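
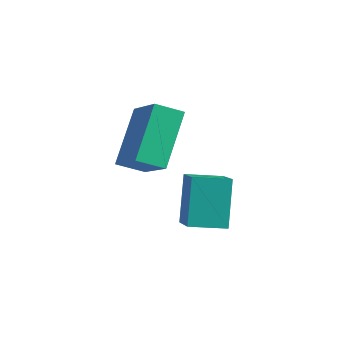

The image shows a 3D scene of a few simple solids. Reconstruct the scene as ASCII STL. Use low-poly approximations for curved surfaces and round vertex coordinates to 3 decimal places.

solid 
facet normal -0.768 0.300 -0.565
outer loop
vertex 0.921 -3.24 0.65
vertex 1.416 -2.649 0.291
vertex 1.421 -4.469 -0.682
endloop
endfacet
facet normal -0.582 -0.695 0.422
outer loop
vertex 2.604 -4.931 0.189
vertex 0.921 -3.24 0.65
vertex 1.421 -4.469 -0.682
endloop
endfacet
facet normal -0.768 0.300 -0.566
outer loop
vertex 1.421 -4.469 -0.682
vertex 1.416 -2.649 0.291
vertex 1.916 -3.879 -1.041
endloop
endfacet
facet normal 0.266 -0.654 -0.708
outer loop
vertex 1.916 -3.879 -1.041
vertex 2.604 -4.931 0.189
vertex 1.421 -4.469 -0.682
endloop
endfacet
facet normal -0.266 0.654 0.708
outer loop
vertex 0.921 -3.24 0.65
vertex 2.599 -3.111 1.162
vertex 1.416 -2.649 0.291
endloop
endfacet
facet normal -0.582 -0.695 0.423
outer loop
vertex 2.104 -3.701 1.521
vertex 0.921 -3.24 0.65
vertex 2.604 -4.931 0.189
endloop
endfacet
facet normal -0.266 0.654 0.708
outer loop
vertex 2.104 -3.701 1.521
vertex 2.599 -3.111 1.162
vertex 0.921 -3.24 0.65
endloop
endfacet
facet normal 0.582 0.694 -0.423
outer loop
vertex 1.416 -2.649 0.291
vertex 2.599 -3.111 1.162
vertex 1.916 -3.879 -1.041
endloop
endfacet
facet normal 0.267 -0.654 -0.708
outer loop
vertex 3.099 -4.34 -0.17
vertex 2.604 -4.931 0.189
vertex 1.916 -3.879 -1.041
endloop
endfacet
facet normal 0.582 0.695 -0.423
outer loop
vertex 1.916 -3.879 -1.041
vertex 2.599 -3.111 1.162
vertex 3.099 -4.34 -0.17
endloop
endfacet
facet normal 0.768 -0.300 0.565
outer loop
vertex 3.099 -4.34 -0.17
vertex 2.104 -3.701 1.521
vertex 2.604 -4.931 0.189
endloop
endfacet
facet normal 0.768 -0.300 0.565
outer loop
vertex 2.599 -3.111 1.162
vertex 2.104 -3.701 1.521
vertex 3.099 -4.34 -0.17
endloop
endfacet
facet normal -0.285 0.414 0.865
outer loop
vertex 3.422 -3.736 -0.632
vertex 4.114 -2.96 -0.775
vertex 2.483 -3.019 -1.285
endloop
endfacet
facet normal -0.659 -0.740 0.136
outer loop
vertex 2.926 -3.66 -2.625
vertex 3.422 -3.736 -0.632
vertex 2.483 -3.019 -1.285
endloop
endfacet
facet normal -0.285 0.414 0.864
outer loop
vertex 2.483 -3.019 -1.285
vertex 4.114 -2.96 -0.775
vertex 3.176 -2.243 -1.428
endloop
endfacet
facet normal -0.695 0.532 -0.484
outer loop
vertex 3.176 -2.243 -1.428
vertex 2.926 -3.66 -2.625
vertex 2.483 -3.019 -1.285
endloop
endfacet
facet normal 0.696 -0.531 0.484
outer loop
vertex 3.422 -3.736 -0.632
vertex 4.557 -3.601 -2.115
vertex 4.114 -2.96 -0.775
endloop
endfacet
facet normal -0.660 -0.739 0.136
outer loop
vertex 3.864 -4.377 -1.972
vertex 3.422 -3.736 -0.632
vertex 2.926 -3.66 -2.625
endloop
endfacet
facet normal 0.695 -0.532 0.484
outer loop
vertex 3.864 -4.377 -1.972
vertex 4.557 -3.601 -2.115
vertex 3.422 -3.736 -0.632
endloop
endfacet
facet normal 0.660 0.739 -0.136
outer loop
vertex 4.114 -2.96 -0.775
vertex 4.557 -3.601 -2.115
vertex 3.176 -2.243 -1.428
endloop
endfacet
facet normal -0.696 0.531 -0.484
outer loop
vertex 3.618 -2.884 -2.768
vertex 2.926 -3.66 -2.625
vertex 3.176 -2.243 -1.428
endloop
endfacet
facet normal 0.659 0.739 -0.136
outer loop
vertex 3.176 -2.243 -1.428
vertex 4.557 -3.601 -2.115
vertex 3.618 -2.884 -2.768
endloop
endfacet
facet normal 0.285 -0.414 -0.864
outer loop
vertex 3.618 -2.884 -2.768
vertex 3.864 -4.377 -1.972
vertex 2.926 -3.66 -2.625
endloop
endfacet
facet normal 0.285 -0.414 -0.865
outer loop
vertex 4.557 -3.601 -2.115
vertex 3.864 -4.377 -1.972
vertex 3.618 -2.884 -2.768
endloop
endfacet

endsolid


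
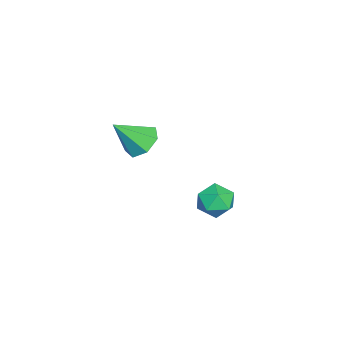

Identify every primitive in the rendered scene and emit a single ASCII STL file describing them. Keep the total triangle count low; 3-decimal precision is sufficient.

solid 
facet normal -0.335 0.597 -0.729
outer loop
vertex 0.183 -1.481 3.062
vertex -0.767 -1.972 3.096
vertex -0.438 -1.115 3.647
endloop
endfacet
facet normal 0.743 0.381 0.550
outer loop
vertex 0.183 -1.481 3.062
vertex -0.438 -1.115 3.647
vertex -0.073 -3.208 4.604
endloop
endfacet
facet normal -0.335 0.597 -0.729
outer loop
vertex -0.438 -1.115 3.647
vertex -0.767 -1.972 3.096
vertex -1.307 -1.395 3.817
endloop
endfacet
facet normal 0.041 0.421 0.906
outer loop
vertex -0.438 -1.115 3.647
vertex -1.307 -1.395 3.817
vertex -0.073 -3.208 4.604
endloop
endfacet
facet normal -0.335 0.597 -0.729
outer loop
vertex -1.307 -1.395 3.817
vertex -0.767 -1.972 3.096
vertex -1.769 -2.109 3.444
endloop
endfacet
facet normal -0.584 -0.046 0.811
outer loop
vertex -1.307 -1.395 3.817
vertex -1.769 -2.109 3.444
vertex -0.073 -3.208 4.604
endloop
endfacet
facet normal -0.335 0.598 -0.729
outer loop
vertex -1.769 -2.109 3.444
vertex -0.767 -1.972 3.096
vertex -1.476 -2.719 2.809
endloop
endfacet
facet normal -0.663 -0.669 0.336
outer loop
vertex -1.769 -2.109 3.444
vertex -1.476 -2.719 2.809
vertex -0.073 -3.208 4.604
endloop
endfacet
facet normal -0.335 0.598 -0.729
outer loop
vertex -1.476 -2.719 2.809
vertex -0.767 -1.972 3.096
vertex -0.649 -2.767 2.39
endloop
endfacet
facet normal -0.137 -0.978 -0.159
outer loop
vertex -1.476 -2.719 2.809
vertex -0.649 -2.767 2.39
vertex -0.073 -3.208 4.604
endloop
endfacet
facet normal -0.335 0.597 -0.729
outer loop
vertex -0.649 -2.767 2.39
vertex -0.767 -1.972 3.096
vertex 0.089 -2.216 2.502
endloop
endfacet
facet normal 0.599 -0.741 -0.303
outer loop
vertex -0.649 -2.767 2.39
vertex 0.089 -2.216 2.502
vertex -0.073 -3.208 4.604
endloop
endfacet
facet normal -0.335 0.598 -0.728
outer loop
vertex 0.089 -2.216 2.502
vertex -0.767 -1.972 3.096
vertex 0.183 -1.481 3.062
endloop
endfacet
facet normal 0.991 -0.136 0.012
outer loop
vertex 0.089 -2.216 2.502
vertex 0.183 -1.481 3.062
vertex -0.073 -3.208 4.604
endloop
endfacet
facet normal 0.125 -0.299 0.946
outer loop
vertex -2.787 1.408 -1.804
vertex -3.852 1.047 -1.777
vertex -3.031 0.352 -2.106
endloop
endfacet
facet normal 0.738 -0.338 0.584
outer loop
vertex -2.787 1.408 -1.804
vertex -3.031 0.352 -2.106
vertex -2.287 0.949 -2.702
endloop
endfacet
facet normal 0.889 0.315 0.334
outer loop
vertex -2.787 1.408 -1.804
vertex -2.287 0.949 -2.702
vertex -2.649 2.014 -2.742
endloop
endfacet
facet normal 0.368 0.755 0.542
outer loop
vertex -2.787 1.408 -1.804
vertex -2.649 2.014 -2.742
vertex -3.616 2.075 -2.17
endloop
endfacet
facet normal -0.104 0.376 0.921
outer loop
vertex -2.787 1.408 -1.804
vertex -3.616 2.075 -2.17
vertex -3.852 1.047 -1.777
endloop
endfacet
facet normal 0.638 -0.770 0.025
outer loop
vertex -2.287 0.949 -2.702
vertex -3.031 0.352 -2.106
vertex -3.044 0.305 -3.23
endloop
endfacet
facet normal -0.354 -0.708 0.611
outer loop
vertex -3.031 0.352 -2.106
vertex -3.852 1.047 -1.777
vertex -4.011 0.366 -2.658
endloop
endfacet
facet normal -0.725 0.385 0.571
outer loop
vertex -3.852 1.047 -1.777
vertex -3.616 2.075 -2.17
vertex -4.373 1.431 -2.698
endloop
endfacet
facet normal 0.038 0.998 -0.042
outer loop
vertex -3.616 2.075 -2.17
vertex -2.649 2.014 -2.742
vertex -3.629 2.028 -3.294
endloop
endfacet
facet normal 0.880 0.285 -0.379
outer loop
vertex -2.649 2.014 -2.742
vertex -2.287 0.949 -2.702
vertex -2.808 1.333 -3.623
endloop
endfacet
facet normal -0.368 -0.755 -0.542
outer loop
vertex -3.873 0.972 -3.596
vertex -3.044 0.305 -3.23
vertex -4.011 0.366 -2.658
endloop
endfacet
facet normal -0.889 -0.315 -0.334
outer loop
vertex -3.873 0.972 -3.596
vertex -4.011 0.366 -2.658
vertex -4.373 1.431 -2.698
endloop
endfacet
facet normal -0.738 0.338 -0.584
outer loop
vertex -3.873 0.972 -3.596
vertex -4.373 1.431 -2.698
vertex -3.629 2.028 -3.294
endloop
endfacet
facet normal -0.125 0.299 -0.946
outer loop
vertex -3.873 0.972 -3.596
vertex -3.629 2.028 -3.294
vertex -2.808 1.333 -3.623
endloop
endfacet
facet normal 0.104 -0.376 -0.921
outer loop
vertex -3.873 0.972 -3.596
vertex -2.808 1.333 -3.623
vertex -3.044 0.305 -3.23
endloop
endfacet
facet normal -0.038 -0.998 0.042
outer loop
vertex -4.011 0.366 -2.658
vertex -3.044 0.305 -3.23
vertex -3.031 0.352 -2.106
endloop
endfacet
facet normal -0.880 -0.285 0.379
outer loop
vertex -4.373 1.431 -2.698
vertex -4.011 0.366 -2.658
vertex -3.852 1.047 -1.777
endloop
endfacet
facet normal -0.638 0.770 -0.025
outer loop
vertex -3.629 2.028 -3.294
vertex -4.373 1.431 -2.698
vertex -3.616 2.075 -2.17
endloop
endfacet
facet normal 0.354 0.708 -0.611
outer loop
vertex -2.808 1.333 -3.623
vertex -3.629 2.028 -3.294
vertex -2.649 2.014 -2.742
endloop
endfacet
facet normal 0.725 -0.385 -0.571
outer loop
vertex -3.044 0.305 -3.23
vertex -2.808 1.333 -3.623
vertex -2.287 0.949 -2.702
endloop
endfacet

endsolid


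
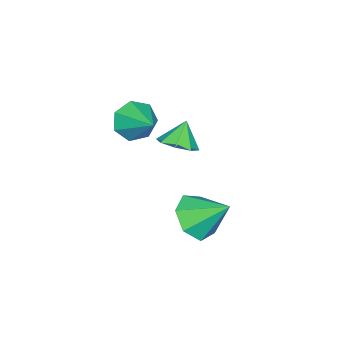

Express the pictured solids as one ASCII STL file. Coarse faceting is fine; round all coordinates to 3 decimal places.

solid 
facet normal -0.458 -0.763 -0.457
outer loop
vertex -1.685 -4.217 -0.892
vertex -2.242 -4.302 -0.191
vertex -2.343 -3.799 -0.93
endloop
endfacet
facet normal 0.460 0.671 -0.582
outer loop
vertex -1.685 -4.217 -0.892
vertex -2.343 -3.799 -0.93
vertex -1.518 -3.098 0.531
endloop
endfacet
facet normal -0.459 -0.763 -0.456
outer loop
vertex -2.343 -3.799 -0.93
vertex -2.242 -4.302 -0.191
vertex -2.926 -3.759 -0.411
endloop
endfacet
facet normal -0.220 0.922 -0.318
outer loop
vertex -2.343 -3.799 -0.93
vertex -2.926 -3.759 -0.411
vertex -1.518 -3.098 0.531
endloop
endfacet
facet normal -0.458 -0.762 -0.457
outer loop
vertex -2.926 -3.759 -0.411
vertex -2.242 -4.302 -0.191
vertex -2.993 -4.129 0.274
endloop
endfacet
facet normal -0.578 0.741 0.344
outer loop
vertex -2.926 -3.759 -0.411
vertex -2.993 -4.129 0.274
vertex -1.518 -3.098 0.531
endloop
endfacet
facet normal -0.459 -0.762 -0.457
outer loop
vertex -2.993 -4.129 0.274
vertex -2.242 -4.302 -0.191
vertex -2.496 -4.629 0.609
endloop
endfacet
facet normal -0.342 0.264 0.902
outer loop
vertex -2.993 -4.129 0.274
vertex -2.496 -4.629 0.609
vertex -1.518 -3.098 0.531
endloop
endfacet
facet normal -0.458 -0.762 -0.457
outer loop
vertex -2.496 -4.629 0.609
vertex -2.242 -4.302 -0.191
vertex -1.807 -4.883 0.342
endloop
endfacet
facet normal 0.309 -0.149 0.939
outer loop
vertex -2.496 -4.629 0.609
vertex -1.807 -4.883 0.342
vertex -1.518 -3.098 0.531
endloop
endfacet
facet normal -0.459 -0.762 -0.456
outer loop
vertex -1.807 -4.883 0.342
vertex -2.242 -4.302 -0.191
vertex -1.447 -4.7 -0.326
endloop
endfacet
facet normal 0.885 -0.188 0.425
outer loop
vertex -1.807 -4.883 0.342
vertex -1.447 -4.7 -0.326
vertex -1.518 -3.098 0.531
endloop
endfacet
facet normal -0.459 -0.762 -0.457
outer loop
vertex -1.447 -4.7 -0.326
vertex -2.242 -4.302 -0.191
vertex -1.685 -4.217 -0.892
endloop
endfacet
facet normal 0.952 0.176 -0.250
outer loop
vertex -1.447 -4.7 -0.326
vertex -1.685 -4.217 -0.892
vertex -1.518 -3.098 0.531
endloop
endfacet
facet normal 0.529 -0.026 -0.848
outer loop
vertex -2.375 -2.729 -1.136
vertex -3.037 -2.994 -1.541
vertex -2.72 -2.258 -1.366
endloop
endfacet
facet normal 0.235 0.560 0.794
outer loop
vertex -2.375 -2.729 -1.136
vertex -2.72 -2.258 -1.366
vertex -3.623 -2.966 -0.599
endloop
endfacet
facet normal 0.529 -0.026 -0.849
outer loop
vertex -2.72 -2.258 -1.366
vertex -3.037 -2.994 -1.541
vertex -3.251 -2.218 -1.698
endloop
endfacet
facet normal -0.242 0.838 0.489
outer loop
vertex -2.72 -2.258 -1.366
vertex -3.251 -2.218 -1.698
vertex -3.623 -2.966 -0.599
endloop
endfacet
facet normal 0.528 -0.026 -0.849
outer loop
vertex -3.251 -2.218 -1.698
vertex -3.037 -2.994 -1.541
vertex -3.657 -2.633 -1.938
endloop
endfacet
facet normal -0.753 0.634 0.177
outer loop
vertex -3.251 -2.218 -1.698
vertex -3.657 -2.633 -1.938
vertex -3.623 -2.966 -0.599
endloop
endfacet
facet normal 0.528 -0.026 -0.849
outer loop
vertex -3.657 -2.633 -1.938
vertex -3.037 -2.994 -1.541
vertex -3.699 -3.259 -1.945
endloop
endfacet
facet normal -0.997 0.066 0.042
outer loop
vertex -3.657 -2.633 -1.938
vertex -3.699 -3.259 -1.945
vertex -3.623 -2.966 -0.599
endloop
endfacet
facet normal 0.528 -0.025 -0.849
outer loop
vertex -3.699 -3.259 -1.945
vertex -3.037 -2.994 -1.541
vertex -3.353 -3.73 -1.716
endloop
endfacet
facet normal -0.831 -0.532 0.163
outer loop
vertex -3.699 -3.259 -1.945
vertex -3.353 -3.73 -1.716
vertex -3.623 -2.966 -0.599
endloop
endfacet
facet normal 0.529 -0.025 -0.848
outer loop
vertex -3.353 -3.73 -1.716
vertex -3.037 -2.994 -1.541
vertex -2.822 -3.77 -1.384
endloop
endfacet
facet normal -0.354 -0.810 0.468
outer loop
vertex -3.353 -3.73 -1.716
vertex -2.822 -3.77 -1.384
vertex -3.623 -2.966 -0.599
endloop
endfacet
facet normal 0.529 -0.025 -0.848
outer loop
vertex -2.822 -3.77 -1.384
vertex -3.037 -2.994 -1.541
vertex -2.417 -3.355 -1.144
endloop
endfacet
facet normal 0.158 -0.605 0.780
outer loop
vertex -2.822 -3.77 -1.384
vertex -2.417 -3.355 -1.144
vertex -3.623 -2.966 -0.599
endloop
endfacet
facet normal 0.529 -0.025 -0.848
outer loop
vertex -2.417 -3.355 -1.144
vertex -3.037 -2.994 -1.541
vertex -2.375 -2.729 -1.136
endloop
endfacet
facet normal 0.401 -0.039 0.915
outer loop
vertex -2.417 -3.355 -1.144
vertex -2.375 -2.729 -1.136
vertex -3.623 -2.966 -0.599
endloop
endfacet
facet normal 0.080 -0.768 -0.636
outer loop
vertex 1.481 -0.181 -1.769
vertex 0.484 -0.244 -1.819
vertex 1.104 0.294 -2.39
endloop
endfacet
facet normal 0.742 0.667 0.060
outer loop
vertex 1.481 -0.181 -1.769
vertex 1.104 0.294 -2.39
vertex 0.356 0.984 -0.801
endloop
endfacet
facet normal 0.080 -0.767 -0.636
outer loop
vertex 1.104 0.294 -2.39
vertex 0.484 -0.244 -1.819
vertex 0.261 0.365 -2.581
endloop
endfacet
facet normal 0.154 0.931 -0.332
outer loop
vertex 1.104 0.294 -2.39
vertex 0.261 0.365 -2.581
vertex 0.356 0.984 -0.801
endloop
endfacet
facet normal 0.080 -0.767 -0.636
outer loop
vertex 0.261 0.365 -2.581
vertex 0.484 -0.244 -1.819
vertex -0.415 -0.023 -2.198
endloop
endfacet
facet normal -0.582 0.777 -0.239
outer loop
vertex 0.261 0.365 -2.581
vertex -0.415 -0.023 -2.198
vertex 0.356 0.984 -0.801
endloop
endfacet
facet normal 0.080 -0.767 -0.636
outer loop
vertex -0.415 -0.023 -2.198
vertex 0.484 -0.244 -1.819
vertex -0.413 -0.577 -1.53
endloop
endfacet
facet normal -0.908 0.321 0.269
outer loop
vertex -0.415 -0.023 -2.198
vertex -0.413 -0.577 -1.53
vertex 0.356 0.984 -0.801
endloop
endfacet
facet normal 0.080 -0.767 -0.636
outer loop
vertex -0.413 -0.577 -1.53
vertex 0.484 -0.244 -1.819
vertex 0.264 -0.88 -1.08
endloop
endfacet
facet normal -0.580 -0.093 0.810
outer loop
vertex -0.413 -0.577 -1.53
vertex 0.264 -0.88 -1.08
vertex 0.356 0.984 -0.801
endloop
endfacet
facet normal 0.080 -0.767 -0.636
outer loop
vertex 0.264 -0.88 -1.08
vertex 0.484 -0.244 -1.819
vertex 1.107 -0.704 -1.186
endloop
endfacet
facet normal 0.155 -0.154 0.976
outer loop
vertex 0.264 -0.88 -1.08
vertex 1.107 -0.704 -1.186
vertex 0.356 0.984 -0.801
endloop
endfacet
facet normal 0.080 -0.767 -0.637
outer loop
vertex 1.107 -0.704 -1.186
vertex 0.484 -0.244 -1.819
vertex 1.481 -0.181 -1.769
endloop
endfacet
facet normal 0.744 0.184 0.643
outer loop
vertex 1.107 -0.704 -1.186
vertex 1.481 -0.181 -1.769
vertex 0.356 0.984 -0.801
endloop
endfacet

endsolid


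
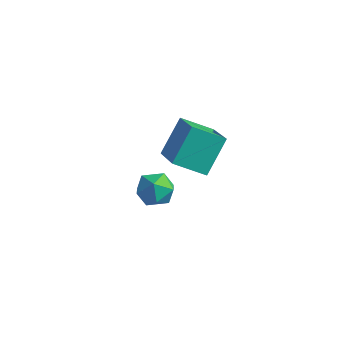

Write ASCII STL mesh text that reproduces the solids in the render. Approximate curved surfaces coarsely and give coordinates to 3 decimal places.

solid 
facet normal -0.672 -0.583 0.456
outer loop
vertex 2.473 1.655 0.174
vertex 2.402 2.714 1.424
vertex 1.031 2.616 -0.721
endloop
endfacet
facet normal 0.043 -0.646 -0.762
outer loop
vertex 1.918 3.386 -1.324
vertex 2.473 1.655 0.174
vertex 1.031 2.616 -0.721
endloop
endfacet
facet normal -0.672 -0.583 0.456
outer loop
vertex 1.031 2.616 -0.721
vertex 2.402 2.714 1.424
vertex 0.961 3.675 0.529
endloop
endfacet
facet normal -0.740 0.493 -0.459
outer loop
vertex 0.961 3.675 0.529
vertex 1.918 3.386 -1.324
vertex 1.031 2.616 -0.721
endloop
endfacet
facet normal 0.739 -0.492 0.459
outer loop
vertex 2.473 1.655 0.174
vertex 3.289 3.484 0.821
vertex 2.402 2.714 1.424
endloop
endfacet
facet normal 0.043 -0.646 -0.762
outer loop
vertex 3.359 2.425 -0.429
vertex 2.473 1.655 0.174
vertex 1.918 3.386 -1.324
endloop
endfacet
facet normal 0.740 -0.492 0.459
outer loop
vertex 3.359 2.425 -0.429
vertex 3.289 3.484 0.821
vertex 2.473 1.655 0.174
endloop
endfacet
facet normal -0.043 0.646 0.762
outer loop
vertex 2.402 2.714 1.424
vertex 3.289 3.484 0.821
vertex 0.961 3.675 0.529
endloop
endfacet
facet normal -0.740 0.492 -0.459
outer loop
vertex 1.847 4.445 -0.074
vertex 1.918 3.386 -1.324
vertex 0.961 3.675 0.529
endloop
endfacet
facet normal -0.043 0.646 0.762
outer loop
vertex 0.961 3.675 0.529
vertex 3.289 3.484 0.821
vertex 1.847 4.445 -0.074
endloop
endfacet
facet normal 0.672 0.583 -0.456
outer loop
vertex 1.847 4.445 -0.074
vertex 3.359 2.425 -0.429
vertex 1.918 3.386 -1.324
endloop
endfacet
facet normal 0.672 0.583 -0.456
outer loop
vertex 3.289 3.484 0.821
vertex 3.359 2.425 -0.429
vertex 1.847 4.445 -0.074
endloop
endfacet
facet normal -0.979 0.098 0.181
outer loop
vertex 3.249 -0.044 1.033
vertex 3.129 -0.71 0.745
vertex 3.269 -0.641 1.464
endloop
endfacet
facet normal -0.593 0.458 0.662
outer loop
vertex 3.249 -0.044 1.033
vertex 3.269 -0.641 1.464
vertex 3.772 -0.11 1.547
endloop
endfacet
facet normal -0.189 0.931 0.312
outer loop
vertex 3.249 -0.044 1.033
vertex 3.772 -0.11 1.547
vertex 3.943 0.148 0.88
endloop
endfacet
facet normal -0.324 0.864 -0.386
outer loop
vertex 3.249 -0.044 1.033
vertex 3.943 0.148 0.88
vertex 3.545 -0.223 0.384
endloop
endfacet
facet normal -0.813 0.348 -0.467
outer loop
vertex 3.249 -0.044 1.033
vertex 3.545 -0.223 0.384
vertex 3.129 -0.71 0.745
endloop
endfacet
facet normal -0.158 -0.005 0.987
outer loop
vertex 3.772 -0.11 1.547
vertex 3.269 -0.641 1.464
vertex 3.975 -0.817 1.576
endloop
endfacet
facet normal -0.782 -0.587 0.209
outer loop
vertex 3.269 -0.641 1.464
vertex 3.129 -0.71 0.745
vertex 3.577 -1.188 1.08
endloop
endfacet
facet normal -0.514 -0.182 -0.838
outer loop
vertex 3.129 -0.71 0.745
vertex 3.545 -0.223 0.384
vertex 3.748 -0.93 0.413
endloop
endfacet
facet normal 0.275 0.651 -0.707
outer loop
vertex 3.545 -0.223 0.384
vertex 3.943 0.148 0.88
vertex 4.251 -0.399 0.496
endloop
endfacet
facet normal 0.496 0.760 0.421
outer loop
vertex 3.943 0.148 0.88
vertex 3.772 -0.11 1.547
vertex 4.391 -0.33 1.215
endloop
endfacet
facet normal 0.324 -0.864 0.386
outer loop
vertex 4.271 -0.996 0.927
vertex 3.975 -0.817 1.576
vertex 3.577 -1.188 1.08
endloop
endfacet
facet normal 0.189 -0.931 -0.312
outer loop
vertex 4.271 -0.996 0.927
vertex 3.577 -1.188 1.08
vertex 3.748 -0.93 0.413
endloop
endfacet
facet normal 0.593 -0.458 -0.662
outer loop
vertex 4.271 -0.996 0.927
vertex 3.748 -0.93 0.413
vertex 4.251 -0.399 0.496
endloop
endfacet
facet normal 0.979 -0.098 -0.181
outer loop
vertex 4.271 -0.996 0.927
vertex 4.251 -0.399 0.496
vertex 4.391 -0.33 1.215
endloop
endfacet
facet normal 0.813 -0.348 0.467
outer loop
vertex 4.271 -0.996 0.927
vertex 4.391 -0.33 1.215
vertex 3.975 -0.817 1.576
endloop
endfacet
facet normal -0.275 -0.651 0.707
outer loop
vertex 3.577 -1.188 1.08
vertex 3.975 -0.817 1.576
vertex 3.269 -0.641 1.464
endloop
endfacet
facet normal -0.496 -0.760 -0.421
outer loop
vertex 3.748 -0.93 0.413
vertex 3.577 -1.188 1.08
vertex 3.129 -0.71 0.745
endloop
endfacet
facet normal 0.158 0.005 -0.987
outer loop
vertex 4.251 -0.399 0.496
vertex 3.748 -0.93 0.413
vertex 3.545 -0.223 0.384
endloop
endfacet
facet normal 0.782 0.587 -0.209
outer loop
vertex 4.391 -0.33 1.215
vertex 4.251 -0.399 0.496
vertex 3.943 0.148 0.88
endloop
endfacet
facet normal 0.514 0.182 0.838
outer loop
vertex 3.975 -0.817 1.576
vertex 4.391 -0.33 1.215
vertex 3.772 -0.11 1.547
endloop
endfacet

endsolid


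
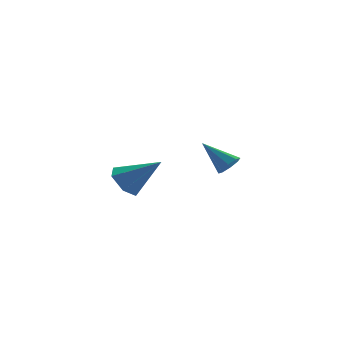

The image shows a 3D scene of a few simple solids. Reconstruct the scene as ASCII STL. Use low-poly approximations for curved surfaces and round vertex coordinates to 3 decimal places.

solid 
facet normal -0.595 0.508 -0.622
outer loop
vertex -1.431 -2.016 2.32
vertex -2.088 -2.212 2.788
vertex -1.659 -1.519 2.944
endloop
endfacet
facet normal 0.920 0.391 0.024
outer loop
vertex -1.431 -2.016 2.32
vertex -1.659 -1.519 2.944
vertex -0.992 -3.148 3.932
endloop
endfacet
facet normal -0.595 0.509 -0.622
outer loop
vertex -1.659 -1.519 2.944
vertex -2.088 -2.212 2.788
vertex -2.316 -1.716 3.412
endloop
endfacet
facet normal 0.346 0.586 0.733
outer loop
vertex -1.659 -1.519 2.944
vertex -2.316 -1.716 3.412
vertex -0.992 -3.148 3.932
endloop
endfacet
facet normal -0.595 0.509 -0.622
outer loop
vertex -2.316 -1.716 3.412
vertex -2.088 -2.212 2.788
vertex -2.745 -2.409 3.256
endloop
endfacet
facet normal -0.356 0.010 0.934
outer loop
vertex -2.316 -1.716 3.412
vertex -2.745 -2.409 3.256
vertex -0.992 -3.148 3.932
endloop
endfacet
facet normal -0.596 0.508 -0.622
outer loop
vertex -2.745 -2.409 3.256
vertex -2.088 -2.212 2.788
vertex -2.516 -2.906 2.631
endloop
endfacet
facet normal -0.486 -0.762 0.428
outer loop
vertex -2.745 -2.409 3.256
vertex -2.516 -2.906 2.631
vertex -0.992 -3.148 3.932
endloop
endfacet
facet normal -0.596 0.508 -0.622
outer loop
vertex -2.516 -2.906 2.631
vertex -2.088 -2.212 2.788
vertex -1.86 -2.709 2.163
endloop
endfacet
facet normal 0.087 -0.956 -0.280
outer loop
vertex -2.516 -2.906 2.631
vertex -1.86 -2.709 2.163
vertex -0.992 -3.148 3.932
endloop
endfacet
facet normal -0.595 0.509 -0.622
outer loop
vertex -1.86 -2.709 2.163
vertex -2.088 -2.212 2.788
vertex -1.431 -2.016 2.32
endloop
endfacet
facet normal 0.790 -0.380 -0.482
outer loop
vertex -1.86 -2.709 2.163
vertex -1.431 -2.016 2.32
vertex -0.992 -3.148 3.932
endloop
endfacet
facet normal 0.390 -0.675 -0.627
outer loop
vertex 3.863 -0.74 2.392
vertex 3.32 -0.983 2.316
vertex 3.632 -0.549 2.043
endloop
endfacet
facet normal 0.606 0.794 0.033
outer loop
vertex 3.863 -0.74 2.392
vertex 3.632 -0.549 2.043
vertex 2.68 0.123 3.344
endloop
endfacet
facet normal 0.388 -0.674 -0.628
outer loop
vertex 3.632 -0.549 2.043
vertex 3.32 -0.983 2.316
vertex 3.218 -0.612 1.855
endloop
endfacet
facet normal 0.056 0.903 -0.426
outer loop
vertex 3.632 -0.549 2.043
vertex 3.218 -0.612 1.855
vertex 2.68 0.123 3.344
endloop
endfacet
facet normal 0.391 -0.673 -0.628
outer loop
vertex 3.218 -0.612 1.855
vertex 3.32 -0.983 2.316
vertex 2.864 -0.893 1.936
endloop
endfacet
facet normal -0.601 0.608 -0.518
outer loop
vertex 3.218 -0.612 1.855
vertex 2.864 -0.893 1.936
vertex 2.68 0.123 3.344
endloop
endfacet
facet normal 0.389 -0.675 -0.627
outer loop
vertex 2.864 -0.893 1.936
vertex 3.32 -0.983 2.316
vertex 2.776 -1.226 2.24
endloop
endfacet
facet normal -0.978 0.085 -0.190
outer loop
vertex 2.864 -0.893 1.936
vertex 2.776 -1.226 2.24
vertex 2.68 0.123 3.344
endloop
endfacet
facet normal 0.389 -0.674 -0.628
outer loop
vertex 2.776 -1.226 2.24
vertex 3.32 -0.983 2.316
vertex 3.007 -1.417 2.588
endloop
endfacet
facet normal -0.856 -0.363 0.369
outer loop
vertex 2.776 -1.226 2.24
vertex 3.007 -1.417 2.588
vertex 2.68 0.123 3.344
endloop
endfacet
facet normal 0.390 -0.674 -0.627
outer loop
vertex 3.007 -1.417 2.588
vertex 3.32 -0.983 2.316
vertex 3.421 -1.353 2.777
endloop
endfacet
facet normal -0.305 -0.471 0.828
outer loop
vertex 3.007 -1.417 2.588
vertex 3.421 -1.353 2.777
vertex 2.68 0.123 3.344
endloop
endfacet
facet normal 0.389 -0.675 -0.627
outer loop
vertex 3.421 -1.353 2.777
vertex 3.32 -0.983 2.316
vertex 3.775 -1.073 2.695
endloop
endfacet
facet normal 0.352 -0.176 0.919
outer loop
vertex 3.421 -1.353 2.777
vertex 3.775 -1.073 2.695
vertex 2.68 0.123 3.344
endloop
endfacet
facet normal 0.389 -0.674 -0.628
outer loop
vertex 3.775 -1.073 2.695
vertex 3.32 -0.983 2.316
vertex 3.863 -0.74 2.392
endloop
endfacet
facet normal 0.728 0.346 0.592
outer loop
vertex 3.775 -1.073 2.695
vertex 3.863 -0.74 2.392
vertex 2.68 0.123 3.344
endloop
endfacet

endsolid


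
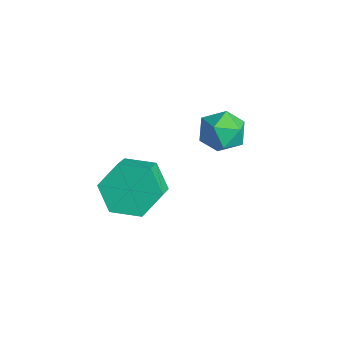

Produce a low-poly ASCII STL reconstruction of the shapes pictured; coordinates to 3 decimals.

solid 
facet normal -0.670 0.461 -0.582
outer loop
vertex -2.447 -2.195 -2.056
vertex -3.065 -2.272 -1.406
vertex -2.535 -1.545 -1.44
endloop
endfacet
facet normal 0.736 0.515 -0.438
outer loop
vertex -2.447 -2.195 -2.056
vertex -2.535 -1.545 -1.44
vertex -1.697 -2.712 -1.404
endloop
endfacet
facet normal 0.736 0.515 -0.439
outer loop
vertex -1.697 -2.712 -1.404
vertex -2.535 -1.545 -1.44
vertex -1.785 -2.061 -0.788
endloop
endfacet
facet normal 0.669 -0.461 0.583
outer loop
vertex -1.697 -2.712 -1.404
vertex -1.785 -2.061 -0.788
vertex -2.315 -2.788 -0.754
endloop
endfacet
facet normal -0.670 0.461 -0.582
outer loop
vertex -2.535 -1.545 -1.44
vertex -3.065 -2.272 -1.406
vertex -3.153 -1.622 -0.79
endloop
endfacet
facet normal 0.283 0.883 0.374
outer loop
vertex -2.535 -1.545 -1.44
vertex -3.153 -1.622 -0.79
vertex -1.785 -2.061 -0.788
endloop
endfacet
facet normal 0.283 0.883 0.374
outer loop
vertex -1.785 -2.061 -0.788
vertex -3.153 -1.622 -0.79
vertex -2.403 -2.138 -0.138
endloop
endfacet
facet normal 0.670 -0.461 0.582
outer loop
vertex -1.785 -2.061 -0.788
vertex -2.403 -2.138 -0.138
vertex -2.315 -2.788 -0.754
endloop
endfacet
facet normal -0.669 0.461 -0.582
outer loop
vertex -3.153 -1.622 -0.79
vertex -3.065 -2.272 -1.406
vertex -3.683 -2.348 -0.756
endloop
endfacet
facet normal -0.453 0.368 0.812
outer loop
vertex -3.153 -1.622 -0.79
vertex -3.683 -2.348 -0.756
vertex -2.403 -2.138 -0.138
endloop
endfacet
facet normal -0.453 0.368 0.812
outer loop
vertex -2.403 -2.138 -0.138
vertex -3.683 -2.348 -0.756
vertex -2.933 -2.865 -0.104
endloop
endfacet
facet normal 0.670 -0.461 0.582
outer loop
vertex -2.403 -2.138 -0.138
vertex -2.933 -2.865 -0.104
vertex -2.315 -2.788 -0.754
endloop
endfacet
facet normal -0.669 0.461 -0.583
outer loop
vertex -3.683 -2.348 -0.756
vertex -3.065 -2.272 -1.406
vertex -3.595 -2.999 -1.372
endloop
endfacet
facet normal -0.736 -0.515 0.439
outer loop
vertex -3.683 -2.348 -0.756
vertex -3.595 -2.999 -1.372
vertex -2.933 -2.865 -0.104
endloop
endfacet
facet normal -0.736 -0.515 0.439
outer loop
vertex -2.933 -2.865 -0.104
vertex -3.595 -2.999 -1.372
vertex -2.845 -3.515 -0.72
endloop
endfacet
facet normal 0.670 -0.461 0.582
outer loop
vertex -2.933 -2.865 -0.104
vertex -2.845 -3.515 -0.72
vertex -2.315 -2.788 -0.754
endloop
endfacet
facet normal -0.670 0.461 -0.582
outer loop
vertex -3.595 -2.999 -1.372
vertex -3.065 -2.272 -1.406
vertex -2.977 -2.922 -2.022
endloop
endfacet
facet normal -0.283 -0.883 -0.374
outer loop
vertex -3.595 -2.999 -1.372
vertex -2.977 -2.922 -2.022
vertex -2.845 -3.515 -0.72
endloop
endfacet
facet normal -0.283 -0.883 -0.374
outer loop
vertex -2.845 -3.515 -0.72
vertex -2.977 -2.922 -2.022
vertex -2.227 -3.438 -1.37
endloop
endfacet
facet normal 0.670 -0.461 0.582
outer loop
vertex -2.845 -3.515 -0.72
vertex -2.227 -3.438 -1.37
vertex -2.315 -2.788 -0.754
endloop
endfacet
facet normal -0.670 0.461 -0.582
outer loop
vertex -2.977 -2.922 -2.022
vertex -3.065 -2.272 -1.406
vertex -2.447 -2.195 -2.056
endloop
endfacet
facet normal 0.453 -0.368 -0.812
outer loop
vertex -2.977 -2.922 -2.022
vertex -2.447 -2.195 -2.056
vertex -2.227 -3.438 -1.37
endloop
endfacet
facet normal 0.452 -0.368 -0.812
outer loop
vertex -2.227 -3.438 -1.37
vertex -2.447 -2.195 -2.056
vertex -1.697 -2.712 -1.404
endloop
endfacet
facet normal 0.669 -0.461 0.582
outer loop
vertex -2.227 -3.438 -1.37
vertex -1.697 -2.712 -1.404
vertex -2.315 -2.788 -0.754
endloop
endfacet
facet normal -0.516 0.703 0.490
outer loop
vertex -3.791 0.634 -0.062
vertex -3.311 0.58 0.521
vertex -3.174 1.071 -0.039
endloop
endfacet
facet normal -0.559 0.801 -0.216
outer loop
vertex -3.791 0.634 -0.062
vertex -3.174 1.071 -0.039
vertex -3.385 0.748 -0.69
endloop
endfacet
facet normal -0.838 0.210 -0.504
outer loop
vertex -3.791 0.634 -0.062
vertex -3.385 0.748 -0.69
vertex -3.652 0.058 -0.533
endloop
endfacet
facet normal -0.967 -0.252 0.023
outer loop
vertex -3.791 0.634 -0.062
vertex -3.652 0.058 -0.533
vertex -3.607 -0.046 0.216
endloop
endfacet
facet normal -0.769 0.053 0.638
outer loop
vertex -3.791 0.634 -0.062
vertex -3.607 -0.046 0.216
vertex -3.311 0.58 0.521
endloop
endfacet
facet normal 0.103 0.877 -0.469
outer loop
vertex -3.385 0.748 -0.69
vertex -3.174 1.071 -0.039
vertex -2.653 0.766 -0.496
endloop
endfacet
facet normal 0.173 0.719 0.673
outer loop
vertex -3.174 1.071 -0.039
vertex -3.311 0.58 0.521
vertex -2.608 0.662 0.253
endloop
endfacet
facet normal -0.234 -0.334 0.913
outer loop
vertex -3.311 0.58 0.521
vertex -3.607 -0.046 0.216
vertex -2.875 -0.028 0.41
endloop
endfacet
facet normal -0.556 -0.827 -0.081
outer loop
vertex -3.607 -0.046 0.216
vertex -3.652 0.058 -0.533
vertex -3.086 -0.351 -0.241
endloop
endfacet
facet normal -0.347 -0.078 -0.935
outer loop
vertex -3.652 0.058 -0.533
vertex -3.385 0.748 -0.69
vertex -2.949 0.14 -0.801
endloop
endfacet
facet normal 0.967 0.252 -0.023
outer loop
vertex -2.469 0.086 -0.218
vertex -2.653 0.766 -0.496
vertex -2.608 0.662 0.253
endloop
endfacet
facet normal 0.838 -0.210 0.504
outer loop
vertex -2.469 0.086 -0.218
vertex -2.608 0.662 0.253
vertex -2.875 -0.028 0.41
endloop
endfacet
facet normal 0.559 -0.801 0.216
outer loop
vertex -2.469 0.086 -0.218
vertex -2.875 -0.028 0.41
vertex -3.086 -0.351 -0.241
endloop
endfacet
facet normal 0.516 -0.703 -0.490
outer loop
vertex -2.469 0.086 -0.218
vertex -3.086 -0.351 -0.241
vertex -2.949 0.14 -0.801
endloop
endfacet
facet normal 0.769 -0.053 -0.638
outer loop
vertex -2.469 0.086 -0.218
vertex -2.949 0.14 -0.801
vertex -2.653 0.766 -0.496
endloop
endfacet
facet normal 0.556 0.827 0.081
outer loop
vertex -2.608 0.662 0.253
vertex -2.653 0.766 -0.496
vertex -3.174 1.071 -0.039
endloop
endfacet
facet normal 0.347 0.078 0.935
outer loop
vertex -2.875 -0.028 0.41
vertex -2.608 0.662 0.253
vertex -3.311 0.58 0.521
endloop
endfacet
facet normal -0.103 -0.877 0.469
outer loop
vertex -3.086 -0.351 -0.241
vertex -2.875 -0.028 0.41
vertex -3.607 -0.046 0.216
endloop
endfacet
facet normal -0.173 -0.719 -0.673
outer loop
vertex -2.949 0.14 -0.801
vertex -3.086 -0.351 -0.241
vertex -3.652 0.058 -0.533
endloop
endfacet
facet normal 0.234 0.334 -0.913
outer loop
vertex -2.653 0.766 -0.496
vertex -2.949 0.14 -0.801
vertex -3.385 0.748 -0.69
endloop
endfacet

endsolid


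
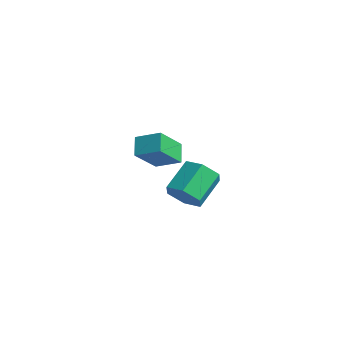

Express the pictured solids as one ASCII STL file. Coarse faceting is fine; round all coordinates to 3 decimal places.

solid 
facet normal -0.732 -0.569 -0.374
outer loop
vertex -2.659 -0.082 1.232
vertex -3.501 0.454 2.064
vertex -3.118 1.475 -0.237
endloop
endfacet
facet normal 0.649 -0.412 -0.640
outer loop
vertex -1.999 2.346 0.336
vertex -2.659 -0.082 1.232
vertex -3.118 1.475 -0.237
endloop
endfacet
facet normal -0.732 -0.570 -0.374
outer loop
vertex -3.118 1.475 -0.237
vertex -3.501 0.454 2.064
vertex -3.961 2.011 0.595
endloop
endfacet
facet normal -0.210 0.711 -0.671
outer loop
vertex -3.961 2.011 0.595
vertex -1.999 2.346 0.336
vertex -3.118 1.475 -0.237
endloop
endfacet
facet normal 0.210 -0.711 0.671
outer loop
vertex -2.659 -0.082 1.232
vertex -2.382 1.325 2.637
vertex -3.501 0.454 2.064
endloop
endfacet
facet normal 0.648 -0.412 -0.640
outer loop
vertex -1.539 0.789 1.805
vertex -2.659 -0.082 1.232
vertex -1.999 2.346 0.336
endloop
endfacet
facet normal 0.210 -0.711 0.671
outer loop
vertex -1.539 0.789 1.805
vertex -2.382 1.325 2.637
vertex -2.659 -0.082 1.232
endloop
endfacet
facet normal -0.649 0.412 0.640
outer loop
vertex -3.501 0.454 2.064
vertex -2.382 1.325 2.637
vertex -3.961 2.011 0.595
endloop
endfacet
facet normal -0.210 0.711 -0.671
outer loop
vertex -2.841 2.882 1.168
vertex -1.999 2.346 0.336
vertex -3.961 2.011 0.595
endloop
endfacet
facet normal -0.648 0.413 0.640
outer loop
vertex -3.961 2.011 0.595
vertex -2.382 1.325 2.637
vertex -2.841 2.882 1.168
endloop
endfacet
facet normal 0.732 0.569 0.374
outer loop
vertex -2.841 2.882 1.168
vertex -1.539 0.789 1.805
vertex -1.999 2.346 0.336
endloop
endfacet
facet normal 0.732 0.569 0.375
outer loop
vertex -2.382 1.325 2.637
vertex -1.539 0.789 1.805
vertex -2.841 2.882 1.168
endloop
endfacet
facet normal 0.302 -0.764 -0.570
outer loop
vertex 4.02 -1.358 2.157
vertex 3.466 -0.969 1.341
vertex 4.475 -0.677 1.485
endloop
endfacet
facet normal 0.851 -0.053 0.522
outer loop
vertex 4.02 -1.358 2.157
vertex 4.475 -0.677 1.485
vertex 3.428 0.139 3.274
endloop
endfacet
facet normal 0.851 -0.053 0.522
outer loop
vertex 3.428 0.139 3.274
vertex 4.475 -0.677 1.485
vertex 3.883 0.821 2.602
endloop
endfacet
facet normal -0.302 0.764 0.571
outer loop
vertex 3.428 0.139 3.274
vertex 3.883 0.821 2.602
vertex 2.874 0.529 2.459
endloop
endfacet
facet normal 0.302 -0.764 -0.570
outer loop
vertex 4.475 -0.677 1.485
vertex 3.466 -0.969 1.341
vertex 3.921 -0.287 0.669
endloop
endfacet
facet normal 0.798 0.530 -0.288
outer loop
vertex 4.475 -0.677 1.485
vertex 3.921 -0.287 0.669
vertex 3.883 0.821 2.602
endloop
endfacet
facet normal 0.797 0.530 -0.288
outer loop
vertex 3.883 0.821 2.602
vertex 3.921 -0.287 0.669
vertex 3.329 1.21 1.786
endloop
endfacet
facet normal -0.302 0.765 0.569
outer loop
vertex 3.883 0.821 2.602
vertex 3.329 1.21 1.786
vertex 2.874 0.529 2.459
endloop
endfacet
facet normal 0.302 -0.764 -0.571
outer loop
vertex 3.921 -0.287 0.669
vertex 3.466 -0.969 1.341
vertex 2.912 -0.579 0.526
endloop
endfacet
facet normal -0.054 0.583 -0.810
outer loop
vertex 3.921 -0.287 0.669
vertex 2.912 -0.579 0.526
vertex 3.329 1.21 1.786
endloop
endfacet
facet normal -0.054 0.583 -0.810
outer loop
vertex 3.329 1.21 1.786
vertex 2.912 -0.579 0.526
vertex 2.32 0.918 1.643
endloop
endfacet
facet normal -0.302 0.765 0.569
outer loop
vertex 3.329 1.21 1.786
vertex 2.32 0.918 1.643
vertex 2.874 0.529 2.459
endloop
endfacet
facet normal 0.302 -0.764 -0.571
outer loop
vertex 2.912 -0.579 0.526
vertex 3.466 -0.969 1.341
vertex 2.457 -1.261 1.198
endloop
endfacet
facet normal -0.851 0.053 -0.522
outer loop
vertex 2.912 -0.579 0.526
vertex 2.457 -1.261 1.198
vertex 2.32 0.918 1.643
endloop
endfacet
facet normal -0.851 0.053 -0.522
outer loop
vertex 2.32 0.918 1.643
vertex 2.457 -1.261 1.198
vertex 1.865 0.237 2.315
endloop
endfacet
facet normal -0.302 0.764 0.570
outer loop
vertex 2.32 0.918 1.643
vertex 1.865 0.237 2.315
vertex 2.874 0.529 2.459
endloop
endfacet
facet normal 0.302 -0.765 -0.569
outer loop
vertex 2.457 -1.261 1.198
vertex 3.466 -0.969 1.341
vertex 3.011 -1.65 2.014
endloop
endfacet
facet normal -0.797 -0.530 0.289
outer loop
vertex 2.457 -1.261 1.198
vertex 3.011 -1.65 2.014
vertex 1.865 0.237 2.315
endloop
endfacet
facet normal -0.797 -0.530 0.288
outer loop
vertex 1.865 0.237 2.315
vertex 3.011 -1.65 2.014
vertex 2.419 -0.153 3.131
endloop
endfacet
facet normal -0.302 0.764 0.570
outer loop
vertex 1.865 0.237 2.315
vertex 2.419 -0.153 3.131
vertex 2.874 0.529 2.459
endloop
endfacet
facet normal 0.302 -0.765 -0.569
outer loop
vertex 3.011 -1.65 2.014
vertex 3.466 -0.969 1.341
vertex 4.02 -1.358 2.157
endloop
endfacet
facet normal 0.054 -0.583 0.810
outer loop
vertex 3.011 -1.65 2.014
vertex 4.02 -1.358 2.157
vertex 2.419 -0.153 3.131
endloop
endfacet
facet normal 0.054 -0.583 0.810
outer loop
vertex 2.419 -0.153 3.131
vertex 4.02 -1.358 2.157
vertex 3.428 0.139 3.274
endloop
endfacet
facet normal -0.302 0.764 0.571
outer loop
vertex 2.419 -0.153 3.131
vertex 3.428 0.139 3.274
vertex 2.874 0.529 2.459
endloop
endfacet

endsolid


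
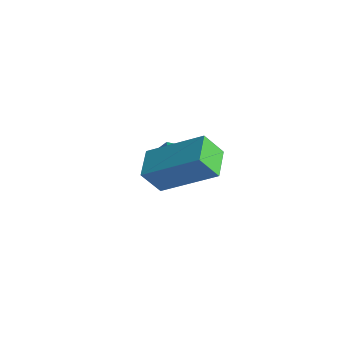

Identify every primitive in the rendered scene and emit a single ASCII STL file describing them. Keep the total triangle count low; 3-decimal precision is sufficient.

solid 
facet normal -0.361 0.409 0.838
outer loop
vertex -0.405 2.874 0.949
vertex -1.006 2.598 0.825
vertex -0.549 2.261 1.186
endloop
endfacet
facet normal 0.337 0.269 0.902
outer loop
vertex -0.405 2.874 0.949
vertex -0.549 2.261 1.186
vertex 0.057 2.386 0.922
endloop
endfacet
facet normal 0.680 0.623 0.386
outer loop
vertex -0.405 2.874 0.949
vertex 0.057 2.386 0.922
vertex -0.025 2.8 0.399
endloop
endfacet
facet normal 0.197 0.980 0.004
outer loop
vertex -0.405 2.874 0.949
vertex -0.025 2.8 0.399
vertex -0.682 2.932 0.339
endloop
endfacet
facet normal -0.448 0.848 0.284
outer loop
vertex -0.405 2.874 0.949
vertex -0.682 2.932 0.339
vertex -1.006 2.598 0.825
endloop
endfacet
facet normal 0.434 -0.430 0.792
outer loop
vertex 0.057 2.386 0.922
vertex -0.549 2.261 1.186
vertex -0.258 1.808 0.781
endloop
endfacet
facet normal -0.695 -0.205 0.689
outer loop
vertex -0.549 2.261 1.186
vertex -1.006 2.598 0.825
vertex -0.915 1.94 0.721
endloop
endfacet
facet normal -0.836 0.507 -0.209
outer loop
vertex -1.006 2.598 0.825
vertex -0.682 2.932 0.339
vertex -0.997 2.354 0.198
endloop
endfacet
facet normal 0.205 0.722 -0.660
outer loop
vertex -0.682 2.932 0.339
vertex -0.025 2.8 0.399
vertex -0.391 2.479 -0.066
endloop
endfacet
facet normal 0.989 0.143 -0.042
outer loop
vertex -0.025 2.8 0.399
vertex 0.057 2.386 0.922
vertex 0.066 2.142 0.295
endloop
endfacet
facet normal -0.197 -0.980 -0.004
outer loop
vertex -0.535 1.866 0.171
vertex -0.258 1.808 0.781
vertex -0.915 1.94 0.721
endloop
endfacet
facet normal -0.680 -0.623 -0.386
outer loop
vertex -0.535 1.866 0.171
vertex -0.915 1.94 0.721
vertex -0.997 2.354 0.198
endloop
endfacet
facet normal -0.337 -0.269 -0.902
outer loop
vertex -0.535 1.866 0.171
vertex -0.997 2.354 0.198
vertex -0.391 2.479 -0.066
endloop
endfacet
facet normal 0.361 -0.409 -0.838
outer loop
vertex -0.535 1.866 0.171
vertex -0.391 2.479 -0.066
vertex 0.066 2.142 0.295
endloop
endfacet
facet normal 0.448 -0.848 -0.284
outer loop
vertex -0.535 1.866 0.171
vertex 0.066 2.142 0.295
vertex -0.258 1.808 0.781
endloop
endfacet
facet normal -0.205 -0.722 0.660
outer loop
vertex -0.915 1.94 0.721
vertex -0.258 1.808 0.781
vertex -0.549 2.261 1.186
endloop
endfacet
facet normal -0.989 -0.143 0.042
outer loop
vertex -0.997 2.354 0.198
vertex -0.915 1.94 0.721
vertex -1.006 2.598 0.825
endloop
endfacet
facet normal -0.434 0.430 -0.792
outer loop
vertex -0.391 2.479 -0.066
vertex -0.997 2.354 0.198
vertex -0.682 2.932 0.339
endloop
endfacet
facet normal 0.695 0.205 -0.689
outer loop
vertex 0.066 2.142 0.295
vertex -0.391 2.479 -0.066
vertex -0.025 2.8 0.399
endloop
endfacet
facet normal 0.836 -0.507 0.209
outer loop
vertex -0.258 1.808 0.781
vertex 0.066 2.142 0.295
vertex 0.057 2.386 0.922
endloop
endfacet
facet normal -0.336 -0.471 0.816
outer loop
vertex 2.465 0.987 4.034
vertex 1.874 1.588 4.138
vertex 1.347 0.061 3.039
endloop
endfacet
facet normal 0.695 -0.708 -0.122
outer loop
vertex 1.626 0.452 2.362
vertex 2.465 0.987 4.034
vertex 1.347 0.061 3.039
endloop
endfacet
facet normal -0.336 -0.471 0.816
outer loop
vertex 1.347 0.061 3.039
vertex 1.874 1.588 4.138
vertex 0.756 0.662 3.143
endloop
endfacet
facet normal -0.635 -0.526 -0.566
outer loop
vertex 0.756 0.662 3.143
vertex 1.626 0.452 2.362
vertex 1.347 0.061 3.039
endloop
endfacet
facet normal 0.635 0.526 0.566
outer loop
vertex 2.465 0.987 4.034
vertex 2.153 1.979 3.461
vertex 1.874 1.588 4.138
endloop
endfacet
facet normal 0.695 -0.708 -0.122
outer loop
vertex 2.744 1.378 3.357
vertex 2.465 0.987 4.034
vertex 1.626 0.452 2.362
endloop
endfacet
facet normal 0.635 0.526 0.566
outer loop
vertex 2.744 1.378 3.357
vertex 2.153 1.979 3.461
vertex 2.465 0.987 4.034
endloop
endfacet
facet normal -0.695 0.708 0.122
outer loop
vertex 1.874 1.588 4.138
vertex 2.153 1.979 3.461
vertex 0.756 0.662 3.143
endloop
endfacet
facet normal -0.635 -0.526 -0.566
outer loop
vertex 1.035 1.053 2.466
vertex 1.626 0.452 2.362
vertex 0.756 0.662 3.143
endloop
endfacet
facet normal -0.695 0.708 0.122
outer loop
vertex 0.756 0.662 3.143
vertex 2.153 1.979 3.461
vertex 1.035 1.053 2.466
endloop
endfacet
facet normal 0.336 0.471 -0.816
outer loop
vertex 1.035 1.053 2.466
vertex 2.744 1.378 3.357
vertex 1.626 0.452 2.362
endloop
endfacet
facet normal 0.336 0.471 -0.816
outer loop
vertex 2.153 1.979 3.461
vertex 2.744 1.378 3.357
vertex 1.035 1.053 2.466
endloop
endfacet

endsolid


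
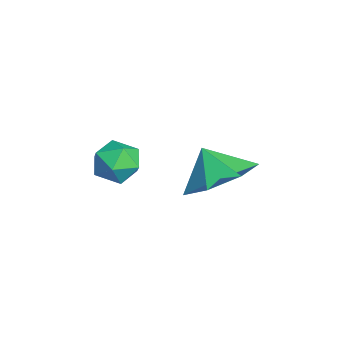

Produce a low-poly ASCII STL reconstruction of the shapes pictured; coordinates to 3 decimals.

solid 
facet normal 0.472 0.376 -0.798
outer loop
vertex 1.793 0.244 2.64
vertex 0.885 0.715 2.325
vertex 1.653 1.104 2.962
endloop
endfacet
facet normal 0.316 -0.287 0.904
outer loop
vertex 1.793 0.244 2.64
vertex 1.653 1.104 2.962
vertex 0.395 0.325 3.155
endloop
endfacet
facet normal 0.472 0.375 -0.798
outer loop
vertex 1.653 1.104 2.962
vertex 0.885 0.715 2.325
vertex 0.935 1.671 2.804
endloop
endfacet
facet normal -0.010 0.256 0.967
outer loop
vertex 1.653 1.104 2.962
vertex 0.935 1.671 2.804
vertex 0.395 0.325 3.155
endloop
endfacet
facet normal 0.472 0.375 -0.798
outer loop
vertex 0.935 1.671 2.804
vertex 0.885 0.715 2.325
vertex 0.18 1.518 2.285
endloop
endfacet
facet normal -0.571 0.414 0.709
outer loop
vertex 0.935 1.671 2.804
vertex 0.18 1.518 2.285
vertex 0.395 0.325 3.155
endloop
endfacet
facet normal 0.472 0.375 -0.798
outer loop
vertex 0.18 1.518 2.285
vertex 0.885 0.715 2.325
vertex -0.044 0.761 1.797
endloop
endfacet
facet normal -0.943 0.068 0.327
outer loop
vertex 0.18 1.518 2.285
vertex -0.044 0.761 1.797
vertex 0.395 0.325 3.155
endloop
endfacet
facet normal 0.472 0.375 -0.798
outer loop
vertex -0.044 0.761 1.797
vertex 0.885 0.715 2.325
vertex 0.432 -0.031 1.706
endloop
endfacet
facet normal -0.847 -0.521 0.106
outer loop
vertex -0.044 0.761 1.797
vertex 0.432 -0.031 1.706
vertex 0.395 0.325 3.155
endloop
endfacet
facet normal 0.472 0.375 -0.798
outer loop
vertex 0.432 -0.031 1.706
vertex 0.885 0.715 2.325
vertex 1.25 -0.261 2.082
endloop
endfacet
facet normal -0.355 -0.910 0.215
outer loop
vertex 0.432 -0.031 1.706
vertex 1.25 -0.261 2.082
vertex 0.395 0.325 3.155
endloop
endfacet
facet normal 0.471 0.375 -0.798
outer loop
vertex 1.25 -0.261 2.082
vertex 0.885 0.715 2.325
vertex 1.793 0.244 2.64
endloop
endfacet
facet normal 0.163 -0.805 0.570
outer loop
vertex 1.25 -0.261 2.082
vertex 1.793 0.244 2.64
vertex 0.395 0.325 3.155
endloop
endfacet
facet normal -0.963 -0.236 0.128
outer loop
vertex 0.53 -1.703 3.233
vertex 0.707 -2.363 3.349
vertex 0.668 -1.916 3.879
endloop
endfacet
facet normal -0.838 0.439 0.324
outer loop
vertex 0.53 -1.703 3.233
vertex 0.668 -1.916 3.879
vertex 0.904 -1.302 3.658
endloop
endfacet
facet normal -0.571 0.785 -0.238
outer loop
vertex 0.53 -1.703 3.233
vertex 0.904 -1.302 3.658
vertex 1.089 -1.369 2.993
endloop
endfacet
facet normal -0.531 0.326 -0.783
outer loop
vertex 0.53 -1.703 3.233
vertex 1.089 -1.369 2.993
vertex 0.968 -2.025 2.802
endloop
endfacet
facet normal -0.772 -0.305 -0.557
outer loop
vertex 0.53 -1.703 3.233
vertex 0.968 -2.025 2.802
vertex 0.707 -2.363 3.349
endloop
endfacet
facet normal -0.341 0.432 0.835
outer loop
vertex 0.904 -1.302 3.658
vertex 0.668 -1.916 3.879
vertex 1.312 -1.715 4.038
endloop
endfacet
facet normal -0.543 -0.661 0.517
outer loop
vertex 0.668 -1.916 3.879
vertex 0.707 -2.363 3.349
vertex 1.191 -2.371 3.847
endloop
endfacet
facet normal -0.234 -0.773 -0.589
outer loop
vertex 0.707 -2.363 3.349
vertex 0.968 -2.025 2.802
vertex 1.376 -2.438 3.182
endloop
endfacet
facet normal 0.158 0.249 -0.955
outer loop
vertex 0.968 -2.025 2.802
vertex 1.089 -1.369 2.993
vertex 1.612 -1.824 2.961
endloop
endfacet
facet normal 0.093 0.993 -0.074
outer loop
vertex 1.089 -1.369 2.993
vertex 0.904 -1.302 3.658
vertex 1.573 -1.377 3.491
endloop
endfacet
facet normal 0.531 -0.326 0.783
outer loop
vertex 1.75 -2.037 3.607
vertex 1.312 -1.715 4.038
vertex 1.191 -2.371 3.847
endloop
endfacet
facet normal 0.571 -0.785 0.238
outer loop
vertex 1.75 -2.037 3.607
vertex 1.191 -2.371 3.847
vertex 1.376 -2.438 3.182
endloop
endfacet
facet normal 0.838 -0.439 -0.324
outer loop
vertex 1.75 -2.037 3.607
vertex 1.376 -2.438 3.182
vertex 1.612 -1.824 2.961
endloop
endfacet
facet normal 0.963 0.236 -0.128
outer loop
vertex 1.75 -2.037 3.607
vertex 1.612 -1.824 2.961
vertex 1.573 -1.377 3.491
endloop
endfacet
facet normal 0.772 0.305 0.557
outer loop
vertex 1.75 -2.037 3.607
vertex 1.573 -1.377 3.491
vertex 1.312 -1.715 4.038
endloop
endfacet
facet normal -0.158 -0.249 0.955
outer loop
vertex 1.191 -2.371 3.847
vertex 1.312 -1.715 4.038
vertex 0.668 -1.916 3.879
endloop
endfacet
facet normal -0.093 -0.993 0.074
outer loop
vertex 1.376 -2.438 3.182
vertex 1.191 -2.371 3.847
vertex 0.707 -2.363 3.349
endloop
endfacet
facet normal 0.341 -0.432 -0.835
outer loop
vertex 1.612 -1.824 2.961
vertex 1.376 -2.438 3.182
vertex 0.968 -2.025 2.802
endloop
endfacet
facet normal 0.543 0.661 -0.517
outer loop
vertex 1.573 -1.377 3.491
vertex 1.612 -1.824 2.961
vertex 1.089 -1.369 2.993
endloop
endfacet
facet normal 0.234 0.773 0.589
outer loop
vertex 1.312 -1.715 4.038
vertex 1.573 -1.377 3.491
vertex 0.904 -1.302 3.658
endloop
endfacet

endsolid


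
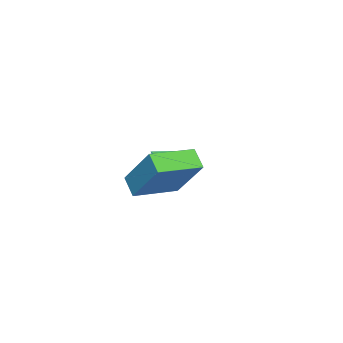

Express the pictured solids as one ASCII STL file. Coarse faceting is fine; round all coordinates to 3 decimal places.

solid 
facet normal -0.469 0.604 -0.644
outer loop
vertex -0.099 -2.831 0.561
vertex -0.66 -3.401 0.435
vertex -0.577 -2.784 0.953
endloop
endfacet
facet normal 0.606 0.392 0.692
outer loop
vertex -0.099 -2.831 0.561
vertex -0.577 -2.784 0.953
vertex -0.04 -4.199 1.285
endloop
endfacet
facet normal -0.469 0.604 -0.644
outer loop
vertex -0.577 -2.784 0.953
vertex -0.66 -3.401 0.435
vertex -1.104 -3.099 1.041
endloop
endfacet
facet normal 0.021 0.236 0.972
outer loop
vertex -0.577 -2.784 0.953
vertex -1.104 -3.099 1.041
vertex -0.04 -4.199 1.285
endloop
endfacet
facet normal -0.469 0.604 -0.645
outer loop
vertex -1.104 -3.099 1.041
vertex -0.66 -3.401 0.435
vertex -1.37 -3.591 0.774
endloop
endfacet
facet normal -0.440 -0.233 0.867
outer loop
vertex -1.104 -3.099 1.041
vertex -1.37 -3.591 0.774
vertex -0.04 -4.199 1.285
endloop
endfacet
facet normal -0.469 0.604 -0.645
outer loop
vertex -1.37 -3.591 0.774
vertex -0.66 -3.401 0.435
vertex -1.22 -3.972 0.308
endloop
endfacet
facet normal -0.508 -0.740 0.441
outer loop
vertex -1.37 -3.591 0.774
vertex -1.22 -3.972 0.308
vertex -0.04 -4.199 1.285
endloop
endfacet
facet normal -0.470 0.604 -0.644
outer loop
vertex -1.22 -3.972 0.308
vertex -0.66 -3.401 0.435
vertex -0.742 -4.018 -0.084
endloop
endfacet
facet normal -0.142 -0.988 -0.058
outer loop
vertex -1.22 -3.972 0.308
vertex -0.742 -4.018 -0.084
vertex -0.04 -4.199 1.285
endloop
endfacet
facet normal -0.469 0.604 -0.644
outer loop
vertex -0.742 -4.018 -0.084
vertex -0.66 -3.401 0.435
vertex -0.215 -3.703 -0.172
endloop
endfacet
facet normal 0.441 -0.832 -0.336
outer loop
vertex -0.742 -4.018 -0.084
vertex -0.215 -3.703 -0.172
vertex -0.04 -4.199 1.285
endloop
endfacet
facet normal -0.469 0.604 -0.644
outer loop
vertex -0.215 -3.703 -0.172
vertex -0.66 -3.401 0.435
vertex 0.051 -3.211 0.096
endloop
endfacet
facet normal 0.903 -0.362 -0.232
outer loop
vertex -0.215 -3.703 -0.172
vertex 0.051 -3.211 0.096
vertex -0.04 -4.199 1.285
endloop
endfacet
facet normal -0.469 0.604 -0.645
outer loop
vertex 0.051 -3.211 0.096
vertex -0.66 -3.401 0.435
vertex -0.099 -2.831 0.561
endloop
endfacet
facet normal 0.970 0.145 0.195
outer loop
vertex 0.051 -3.211 0.096
vertex -0.099 -2.831 0.561
vertex -0.04 -4.199 1.285
endloop
endfacet
facet normal -0.796 0.591 -0.133
outer loop
vertex 1.801 -2.726 1.484
vertex 2.369 -1.598 3.099
vertex 2.253 -2.231 0.979
endloop
endfacet
facet normal -0.277 -0.550 -0.788
outer loop
vertex 3.591 -3.222 1.201
vertex 1.801 -2.726 1.484
vertex 2.253 -2.231 0.979
endloop
endfacet
facet normal -0.796 0.590 -0.133
outer loop
vertex 2.253 -2.231 0.979
vertex 2.369 -1.598 3.099
vertex 2.821 -1.102 2.593
endloop
endfacet
facet normal 0.537 0.591 -0.602
outer loop
vertex 2.821 -1.102 2.593
vertex 3.591 -3.222 1.201
vertex 2.253 -2.231 0.979
endloop
endfacet
facet normal -0.537 -0.591 0.602
outer loop
vertex 1.801 -2.726 1.484
vertex 3.707 -2.589 3.321
vertex 2.369 -1.598 3.099
endloop
endfacet
facet normal -0.277 -0.551 -0.787
outer loop
vertex 3.139 -3.718 1.707
vertex 1.801 -2.726 1.484
vertex 3.591 -3.222 1.201
endloop
endfacet
facet normal -0.538 -0.590 0.602
outer loop
vertex 3.139 -3.718 1.707
vertex 3.707 -2.589 3.321
vertex 1.801 -2.726 1.484
endloop
endfacet
facet normal 0.277 0.551 0.787
outer loop
vertex 2.369 -1.598 3.099
vertex 3.707 -2.589 3.321
vertex 2.821 -1.102 2.593
endloop
endfacet
facet normal 0.538 0.590 -0.602
outer loop
vertex 4.159 -2.094 2.816
vertex 3.591 -3.222 1.201
vertex 2.821 -1.102 2.593
endloop
endfacet
facet normal 0.277 0.551 0.788
outer loop
vertex 2.821 -1.102 2.593
vertex 3.707 -2.589 3.321
vertex 4.159 -2.094 2.816
endloop
endfacet
facet normal 0.796 -0.590 0.132
outer loop
vertex 4.159 -2.094 2.816
vertex 3.139 -3.718 1.707
vertex 3.591 -3.222 1.201
endloop
endfacet
facet normal 0.796 -0.591 0.133
outer loop
vertex 3.707 -2.589 3.321
vertex 3.139 -3.718 1.707
vertex 4.159 -2.094 2.816
endloop
endfacet

endsolid


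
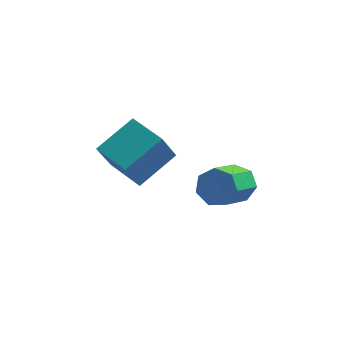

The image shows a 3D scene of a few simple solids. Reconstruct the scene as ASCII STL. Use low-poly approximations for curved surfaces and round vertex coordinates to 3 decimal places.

solid 
facet normal 0.307 0.803 -0.511
outer loop
vertex 2.66 2.62 -2.705
vertex 2.074 2.405 -3.395
vertex 1.92 2.938 -2.649
endloop
endfacet
facet normal 0.257 0.446 0.857
outer loop
vertex 2.66 2.62 -2.705
vertex 1.92 2.938 -2.649
vertex 2.051 1.029 -1.695
endloop
endfacet
facet normal 0.259 0.446 0.857
outer loop
vertex 2.051 1.029 -1.695
vertex 1.92 2.938 -2.649
vertex 1.312 1.348 -1.638
endloop
endfacet
facet normal -0.307 -0.803 0.510
outer loop
vertex 2.051 1.029 -1.695
vertex 1.312 1.348 -1.638
vertex 1.466 0.815 -2.385
endloop
endfacet
facet normal 0.307 0.803 -0.511
outer loop
vertex 1.92 2.938 -2.649
vertex 2.074 2.405 -3.395
vertex 1.297 2.855 -3.154
endloop
endfacet
facet normal -0.556 0.587 0.589
outer loop
vertex 1.92 2.938 -2.649
vertex 1.297 2.855 -3.154
vertex 1.312 1.348 -1.638
endloop
endfacet
facet normal -0.556 0.587 0.589
outer loop
vertex 1.312 1.348 -1.638
vertex 1.297 2.855 -3.154
vertex 0.689 1.265 -2.144
endloop
endfacet
facet normal -0.307 -0.803 0.510
outer loop
vertex 1.312 1.348 -1.638
vertex 0.689 1.265 -2.144
vertex 1.466 0.815 -2.385
endloop
endfacet
facet normal 0.307 0.804 -0.510
outer loop
vertex 1.297 2.855 -3.154
vertex 2.074 2.405 -3.395
vertex 1.259 2.434 -3.841
endloop
endfacet
facet normal -0.950 0.286 -0.122
outer loop
vertex 1.297 2.855 -3.154
vertex 1.259 2.434 -3.841
vertex 0.689 1.265 -2.144
endloop
endfacet
facet normal -0.950 0.286 -0.122
outer loop
vertex 0.689 1.265 -2.144
vertex 1.259 2.434 -3.841
vertex 0.65 0.843 -2.831
endloop
endfacet
facet normal -0.307 -0.803 0.511
outer loop
vertex 0.689 1.265 -2.144
vertex 0.65 0.843 -2.831
vertex 1.466 0.815 -2.385
endloop
endfacet
facet normal 0.307 0.804 -0.510
outer loop
vertex 1.259 2.434 -3.841
vertex 2.074 2.405 -3.395
vertex 1.835 1.991 -4.192
endloop
endfacet
facet normal -0.629 -0.230 -0.742
outer loop
vertex 1.259 2.434 -3.841
vertex 1.835 1.991 -4.192
vertex 0.65 0.843 -2.831
endloop
endfacet
facet normal -0.629 -0.230 -0.742
outer loop
vertex 0.65 0.843 -2.831
vertex 1.835 1.991 -4.192
vertex 1.226 0.4 -3.182
endloop
endfacet
facet normal -0.307 -0.803 0.511
outer loop
vertex 0.65 0.843 -2.831
vertex 1.226 0.4 -3.182
vertex 1.466 0.815 -2.385
endloop
endfacet
facet normal 0.307 0.804 -0.510
outer loop
vertex 1.835 1.991 -4.192
vertex 2.074 2.405 -3.395
vertex 2.591 1.86 -3.943
endloop
endfacet
facet normal 0.165 -0.573 -0.803
outer loop
vertex 1.835 1.991 -4.192
vertex 2.591 1.86 -3.943
vertex 1.226 0.4 -3.182
endloop
endfacet
facet normal 0.165 -0.573 -0.803
outer loop
vertex 1.226 0.4 -3.182
vertex 2.591 1.86 -3.943
vertex 1.983 0.269 -2.933
endloop
endfacet
facet normal -0.307 -0.803 0.511
outer loop
vertex 1.226 0.4 -3.182
vertex 1.983 0.269 -2.933
vertex 1.466 0.815 -2.385
endloop
endfacet
facet normal 0.307 0.804 -0.510
outer loop
vertex 2.591 1.86 -3.943
vertex 2.074 2.405 -3.395
vertex 2.958 2.14 -3.281
endloop
endfacet
facet normal 0.836 -0.484 -0.259
outer loop
vertex 2.591 1.86 -3.943
vertex 2.958 2.14 -3.281
vertex 1.983 0.269 -2.933
endloop
endfacet
facet normal 0.836 -0.484 -0.259
outer loop
vertex 1.983 0.269 -2.933
vertex 2.958 2.14 -3.281
vertex 2.35 0.549 -2.271
endloop
endfacet
facet normal -0.307 -0.803 0.510
outer loop
vertex 1.983 0.269 -2.933
vertex 2.35 0.549 -2.271
vertex 1.466 0.815 -2.385
endloop
endfacet
facet normal 0.307 0.803 -0.511
outer loop
vertex 2.958 2.14 -3.281
vertex 2.074 2.405 -3.395
vertex 2.66 2.62 -2.705
endloop
endfacet
facet normal 0.877 -0.031 0.479
outer loop
vertex 2.958 2.14 -3.281
vertex 2.66 2.62 -2.705
vertex 2.35 0.549 -2.271
endloop
endfacet
facet normal 0.877 -0.031 0.480
outer loop
vertex 2.35 0.549 -2.271
vertex 2.66 2.62 -2.705
vertex 2.051 1.029 -1.695
endloop
endfacet
facet normal -0.308 -0.803 0.510
outer loop
vertex 2.35 0.549 -2.271
vertex 2.051 1.029 -1.695
vertex 1.466 0.815 -2.385
endloop
endfacet
facet normal -0.759 0.645 0.091
outer loop
vertex -3.936 3.529 -2.863
vertex -2.629 4.921 -1.833
vertex -3.48 4.292 -4.474
endloop
endfacet
facet normal -0.603 -0.642 -0.474
outer loop
vertex -2.031 3.059 -4.647
vertex -3.936 3.529 -2.863
vertex -3.48 4.292 -4.474
endloop
endfacet
facet normal -0.758 0.645 0.091
outer loop
vertex -3.48 4.292 -4.474
vertex -2.629 4.921 -1.833
vertex -2.172 5.684 -3.443
endloop
endfacet
facet normal 0.248 0.415 -0.875
outer loop
vertex -2.172 5.684 -3.443
vertex -2.031 3.059 -4.647
vertex -3.48 4.292 -4.474
endloop
endfacet
facet normal -0.248 -0.415 0.875
outer loop
vertex -3.936 3.529 -2.863
vertex -1.18 3.688 -2.006
vertex -2.629 4.921 -1.833
endloop
endfacet
facet normal -0.603 -0.641 -0.475
outer loop
vertex -2.488 2.296 -3.037
vertex -3.936 3.529 -2.863
vertex -2.031 3.059 -4.647
endloop
endfacet
facet normal -0.248 -0.415 0.875
outer loop
vertex -2.488 2.296 -3.037
vertex -1.18 3.688 -2.006
vertex -3.936 3.529 -2.863
endloop
endfacet
facet normal 0.602 0.641 0.475
outer loop
vertex -2.629 4.921 -1.833
vertex -1.18 3.688 -2.006
vertex -2.172 5.684 -3.443
endloop
endfacet
facet normal 0.248 0.415 -0.875
outer loop
vertex -0.724 4.451 -3.617
vertex -2.031 3.059 -4.647
vertex -2.172 5.684 -3.443
endloop
endfacet
facet normal 0.603 0.641 0.474
outer loop
vertex -2.172 5.684 -3.443
vertex -1.18 3.688 -2.006
vertex -0.724 4.451 -3.617
endloop
endfacet
facet normal 0.759 -0.645 -0.090
outer loop
vertex -0.724 4.451 -3.617
vertex -2.488 2.296 -3.037
vertex -2.031 3.059 -4.647
endloop
endfacet
facet normal 0.758 -0.645 -0.091
outer loop
vertex -1.18 3.688 -2.006
vertex -2.488 2.296 -3.037
vertex -0.724 4.451 -3.617
endloop
endfacet

endsolid


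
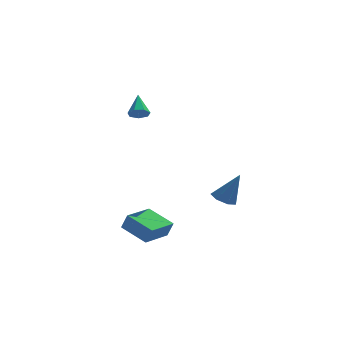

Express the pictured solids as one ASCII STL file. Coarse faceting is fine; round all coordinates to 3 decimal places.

solid 
facet normal -0.664 0.680 0.312
outer loop
vertex -4.849 -3.795 -1.276
vertex -3.554 -2.405 -1.548
vertex -5.175 -3.678 -2.224
endloop
endfacet
facet normal -0.674 -0.725 0.142
outer loop
vertex -3.966 -4.915 -2.792
vertex -4.849 -3.795 -1.276
vertex -5.175 -3.678 -2.224
endloop
endfacet
facet normal -0.664 0.680 0.311
outer loop
vertex -5.175 -3.678 -2.224
vertex -3.554 -2.405 -1.548
vertex -3.879 -2.288 -2.497
endloop
endfacet
facet normal -0.322 0.116 -0.939
outer loop
vertex -3.879 -2.288 -2.497
vertex -3.966 -4.915 -2.792
vertex -5.175 -3.678 -2.224
endloop
endfacet
facet normal 0.322 -0.116 0.939
outer loop
vertex -4.849 -3.795 -1.276
vertex -2.345 -3.642 -2.116
vertex -3.554 -2.405 -1.548
endloop
endfacet
facet normal -0.675 -0.724 0.142
outer loop
vertex -3.641 -5.032 -1.843
vertex -4.849 -3.795 -1.276
vertex -3.966 -4.915 -2.792
endloop
endfacet
facet normal 0.322 -0.116 0.940
outer loop
vertex -3.641 -5.032 -1.843
vertex -2.345 -3.642 -2.116
vertex -4.849 -3.795 -1.276
endloop
endfacet
facet normal 0.675 0.724 -0.142
outer loop
vertex -3.554 -2.405 -1.548
vertex -2.345 -3.642 -2.116
vertex -3.879 -2.288 -2.497
endloop
endfacet
facet normal -0.322 0.116 -0.940
outer loop
vertex -2.671 -3.525 -3.064
vertex -3.966 -4.915 -2.792
vertex -3.879 -2.288 -2.497
endloop
endfacet
facet normal 0.675 0.724 -0.143
outer loop
vertex -3.879 -2.288 -2.497
vertex -2.345 -3.642 -2.116
vertex -2.671 -3.525 -3.064
endloop
endfacet
facet normal 0.664 -0.680 -0.311
outer loop
vertex -2.671 -3.525 -3.064
vertex -3.641 -5.032 -1.843
vertex -3.966 -4.915 -2.792
endloop
endfacet
facet normal 0.664 -0.680 -0.312
outer loop
vertex -2.345 -3.642 -2.116
vertex -3.641 -5.032 -1.843
vertex -2.671 -3.525 -3.064
endloop
endfacet
facet normal -0.452 -0.017 -0.892
outer loop
vertex 1.176 -2.651 -1.352
vertex 0.552 -2.257 -1.043
vertex 1.211 -1.958 -1.383
endloop
endfacet
facet normal 0.991 -0.055 -0.119
outer loop
vertex 1.176 -2.651 -1.352
vertex 1.211 -1.958 -1.383
vertex 1.448 -2.223 0.723
endloop
endfacet
facet normal -0.452 -0.018 -0.892
outer loop
vertex 1.211 -1.958 -1.383
vertex 0.552 -2.257 -1.043
vertex 0.749 -1.491 -1.158
endloop
endfacet
facet normal 0.713 0.701 0.008
outer loop
vertex 1.211 -1.958 -1.383
vertex 0.749 -1.491 -1.158
vertex 1.448 -2.223 0.723
endloop
endfacet
facet normal -0.453 -0.017 -0.891
outer loop
vertex 0.749 -1.491 -1.158
vertex 0.552 -2.257 -1.043
vertex 0.139 -1.601 -0.846
endloop
endfacet
facet normal 0.015 0.934 0.358
outer loop
vertex 0.749 -1.491 -1.158
vertex 0.139 -1.601 -0.846
vertex 1.448 -2.223 0.723
endloop
endfacet
facet normal -0.453 -0.018 -0.891
outer loop
vertex 0.139 -1.601 -0.846
vertex 0.552 -2.257 -1.043
vertex -0.16 -2.205 -0.682
endloop
endfacet
facet normal -0.579 0.468 0.668
outer loop
vertex 0.139 -1.601 -0.846
vertex -0.16 -2.205 -0.682
vertex 1.448 -2.223 0.723
endloop
endfacet
facet normal -0.453 -0.017 -0.891
outer loop
vertex -0.16 -2.205 -0.682
vertex 0.552 -2.257 -1.043
vertex 0.076 -2.849 -0.79
endloop
endfacet
facet normal -0.620 -0.345 0.705
outer loop
vertex -0.16 -2.205 -0.682
vertex 0.076 -2.849 -0.79
vertex 1.448 -2.223 0.723
endloop
endfacet
facet normal -0.452 -0.017 -0.892
outer loop
vertex 0.076 -2.849 -0.79
vertex 0.552 -2.257 -1.043
vertex 0.671 -3.047 -1.088
endloop
endfacet
facet normal -0.077 -0.895 0.440
outer loop
vertex 0.076 -2.849 -0.79
vertex 0.671 -3.047 -1.088
vertex 1.448 -2.223 0.723
endloop
endfacet
facet normal -0.452 -0.017 -0.892
outer loop
vertex 0.671 -3.047 -1.088
vertex 0.552 -2.257 -1.043
vertex 1.176 -2.651 -1.352
endloop
endfacet
facet normal 0.639 -0.766 0.074
outer loop
vertex 0.671 -3.047 -1.088
vertex 1.176 -2.651 -1.352
vertex 1.448 -2.223 0.723
endloop
endfacet
facet normal -0.037 -0.793 -0.609
outer loop
vertex -3.095 3.218 3.017
vertex -3.62 2.99 3.346
vertex -3.606 3.391 2.823
endloop
endfacet
facet normal 0.436 0.774 -0.459
outer loop
vertex -3.095 3.218 3.017
vertex -3.606 3.391 2.823
vertex -3.56 4.25 4.314
endloop
endfacet
facet normal -0.037 -0.793 -0.609
outer loop
vertex -3.606 3.391 2.823
vertex -3.62 2.99 3.346
vertex -4.127 3.262 3.023
endloop
endfacet
facet normal -0.375 0.808 -0.454
outer loop
vertex -3.606 3.391 2.823
vertex -4.127 3.262 3.023
vertex -3.56 4.25 4.314
endloop
endfacet
facet normal -0.038 -0.793 -0.608
outer loop
vertex -4.127 3.262 3.023
vertex -3.62 2.99 3.346
vertex -4.266 2.928 3.467
endloop
endfacet
facet normal -0.895 0.443 0.054
outer loop
vertex -4.127 3.262 3.023
vertex -4.266 2.928 3.467
vertex -3.56 4.25 4.314
endloop
endfacet
facet normal -0.038 -0.792 -0.609
outer loop
vertex -4.266 2.928 3.467
vertex -3.62 2.99 3.346
vertex -3.918 2.64 3.82
endloop
endfacet
facet normal -0.730 -0.047 0.682
outer loop
vertex -4.266 2.928 3.467
vertex -3.918 2.64 3.82
vertex -3.56 4.25 4.314
endloop
endfacet
facet normal -0.038 -0.792 -0.609
outer loop
vertex -3.918 2.64 3.82
vertex -3.62 2.99 3.346
vertex -3.346 2.616 3.816
endloop
endfacet
facet normal -0.006 -0.292 0.956
outer loop
vertex -3.918 2.64 3.82
vertex -3.346 2.616 3.816
vertex -3.56 4.25 4.314
endloop
endfacet
facet normal -0.037 -0.792 -0.609
outer loop
vertex -3.346 2.616 3.816
vertex -3.62 2.99 3.346
vertex -2.98 2.873 3.459
endloop
endfacet
facet normal 0.732 -0.109 0.672
outer loop
vertex -3.346 2.616 3.816
vertex -2.98 2.873 3.459
vertex -3.56 4.25 4.314
endloop
endfacet
facet normal -0.037 -0.792 -0.609
outer loop
vertex -2.98 2.873 3.459
vertex -3.62 2.99 3.346
vertex -3.095 3.218 3.017
endloop
endfacet
facet normal 0.930 0.365 0.043
outer loop
vertex -2.98 2.873 3.459
vertex -3.095 3.218 3.017
vertex -3.56 4.25 4.314
endloop
endfacet

endsolid


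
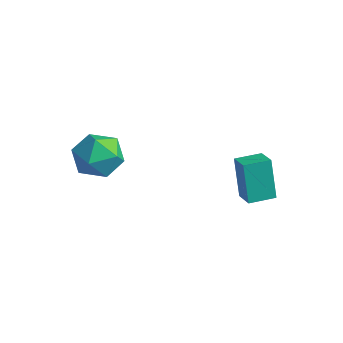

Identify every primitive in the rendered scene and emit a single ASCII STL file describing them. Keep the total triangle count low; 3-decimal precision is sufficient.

solid 
facet normal -0.887 0.338 -0.314
outer loop
vertex 2.62 3.669 -2.641
vertex 3.05 4.8 -2.637
vertex 3.207 3.453 -4.53
endloop
endfacet
facet normal -0.356 -0.934 -0.004
outer loop
vertex 4.13 3.1 -4.203
vertex 2.62 3.669 -2.641
vertex 3.207 3.453 -4.53
endloop
endfacet
facet normal -0.887 0.339 -0.315
outer loop
vertex 3.207 3.453 -4.53
vertex 3.05 4.8 -2.637
vertex 3.638 4.584 -4.526
endloop
endfacet
facet normal 0.295 -0.109 -0.949
outer loop
vertex 3.638 4.584 -4.526
vertex 4.13 3.1 -4.203
vertex 3.207 3.453 -4.53
endloop
endfacet
facet normal -0.295 0.109 0.949
outer loop
vertex 2.62 3.669 -2.641
vertex 3.973 4.447 -2.31
vertex 3.05 4.8 -2.637
endloop
endfacet
facet normal -0.356 -0.934 -0.004
outer loop
vertex 3.542 3.316 -2.314
vertex 2.62 3.669 -2.641
vertex 4.13 3.1 -4.203
endloop
endfacet
facet normal -0.295 0.109 0.949
outer loop
vertex 3.542 3.316 -2.314
vertex 3.973 4.447 -2.31
vertex 2.62 3.669 -2.641
endloop
endfacet
facet normal 0.356 0.934 0.004
outer loop
vertex 3.05 4.8 -2.637
vertex 3.973 4.447 -2.31
vertex 3.638 4.584 -4.526
endloop
endfacet
facet normal 0.295 -0.109 -0.949
outer loop
vertex 4.56 4.231 -4.199
vertex 4.13 3.1 -4.203
vertex 3.638 4.584 -4.526
endloop
endfacet
facet normal 0.356 0.934 0.004
outer loop
vertex 3.638 4.584 -4.526
vertex 3.973 4.447 -2.31
vertex 4.56 4.231 -4.199
endloop
endfacet
facet normal 0.887 -0.338 0.315
outer loop
vertex 4.56 4.231 -4.199
vertex 3.542 3.316 -2.314
vertex 4.13 3.1 -4.203
endloop
endfacet
facet normal 0.887 -0.339 0.314
outer loop
vertex 3.973 4.447 -2.31
vertex 3.542 3.316 -2.314
vertex 4.56 4.231 -4.199
endloop
endfacet
facet normal 0.060 0.998 -0.036
outer loop
vertex 0.298 -0.172 -2.151
vertex -0.884 -0.098 -2.058
vertex -0.211 -0.103 -1.079
endloop
endfacet
facet normal 0.646 0.718 0.260
outer loop
vertex 0.298 -0.172 -2.151
vertex -0.211 -0.103 -1.079
vertex 0.694 -0.851 -1.26
endloop
endfacet
facet normal 0.939 0.269 -0.212
outer loop
vertex 0.298 -0.172 -2.151
vertex 0.694 -0.851 -1.26
vertex 0.579 -1.309 -2.35
endloop
endfacet
facet normal 0.535 0.272 -0.800
outer loop
vertex 0.298 -0.172 -2.151
vertex 0.579 -1.309 -2.35
vertex -0.396 -0.844 -2.844
endloop
endfacet
facet normal -0.009 0.722 -0.691
outer loop
vertex 0.298 -0.172 -2.151
vertex -0.396 -0.844 -2.844
vertex -0.884 -0.098 -2.058
endloop
endfacet
facet normal 0.445 0.338 0.829
outer loop
vertex 0.694 -0.851 -1.26
vertex -0.211 -0.103 -1.079
vertex -0.244 -1.196 -0.616
endloop
endfacet
facet normal -0.503 0.790 0.350
outer loop
vertex -0.211 -0.103 -1.079
vertex -0.884 -0.098 -2.058
vertex -1.219 -0.731 -1.11
endloop
endfacet
facet normal -0.614 0.346 -0.709
outer loop
vertex -0.884 -0.098 -2.058
vertex -0.396 -0.844 -2.844
vertex -1.334 -1.189 -2.2
endloop
endfacet
facet normal 0.266 -0.383 -0.885
outer loop
vertex -0.396 -0.844 -2.844
vertex 0.579 -1.309 -2.35
vertex -0.429 -1.937 -2.381
endloop
endfacet
facet normal 0.919 -0.388 0.066
outer loop
vertex 0.579 -1.309 -2.35
vertex 0.694 -0.851 -1.26
vertex 0.244 -1.942 -1.402
endloop
endfacet
facet normal -0.535 -0.272 0.800
outer loop
vertex -0.938 -1.868 -1.309
vertex -0.244 -1.196 -0.616
vertex -1.219 -0.731 -1.11
endloop
endfacet
facet normal -0.939 -0.269 0.212
outer loop
vertex -0.938 -1.868 -1.309
vertex -1.219 -0.731 -1.11
vertex -1.334 -1.189 -2.2
endloop
endfacet
facet normal -0.646 -0.718 -0.260
outer loop
vertex -0.938 -1.868 -1.309
vertex -1.334 -1.189 -2.2
vertex -0.429 -1.937 -2.381
endloop
endfacet
facet normal -0.060 -0.998 0.036
outer loop
vertex -0.938 -1.868 -1.309
vertex -0.429 -1.937 -2.381
vertex 0.244 -1.942 -1.402
endloop
endfacet
facet normal 0.009 -0.722 0.691
outer loop
vertex -0.938 -1.868 -1.309
vertex 0.244 -1.942 -1.402
vertex -0.244 -1.196 -0.616
endloop
endfacet
facet normal -0.266 0.383 0.885
outer loop
vertex -1.219 -0.731 -1.11
vertex -0.244 -1.196 -0.616
vertex -0.211 -0.103 -1.079
endloop
endfacet
facet normal -0.919 0.388 -0.066
outer loop
vertex -1.334 -1.189 -2.2
vertex -1.219 -0.731 -1.11
vertex -0.884 -0.098 -2.058
endloop
endfacet
facet normal -0.445 -0.338 -0.829
outer loop
vertex -0.429 -1.937 -2.381
vertex -1.334 -1.189 -2.2
vertex -0.396 -0.844 -2.844
endloop
endfacet
facet normal 0.503 -0.790 -0.350
outer loop
vertex 0.244 -1.942 -1.402
vertex -0.429 -1.937 -2.381
vertex 0.579 -1.309 -2.35
endloop
endfacet
facet normal 0.614 -0.346 0.709
outer loop
vertex -0.244 -1.196 -0.616
vertex 0.244 -1.942 -1.402
vertex 0.694 -0.851 -1.26
endloop
endfacet

endsolid
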